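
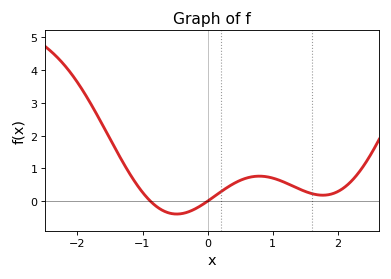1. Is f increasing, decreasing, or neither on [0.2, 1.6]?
neither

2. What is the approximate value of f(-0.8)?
-0.138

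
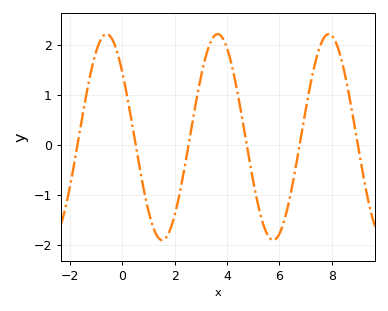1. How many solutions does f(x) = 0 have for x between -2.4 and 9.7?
6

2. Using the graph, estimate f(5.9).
-1.86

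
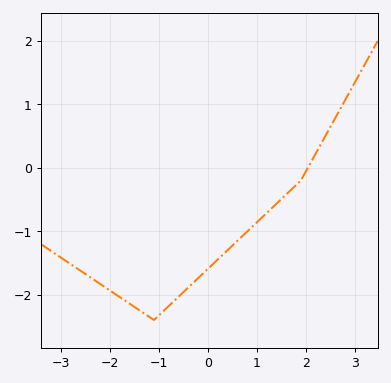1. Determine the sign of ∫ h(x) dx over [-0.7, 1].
negative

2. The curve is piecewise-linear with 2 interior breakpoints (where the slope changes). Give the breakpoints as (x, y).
(-1.1, -2.4); (1.9, -0.2)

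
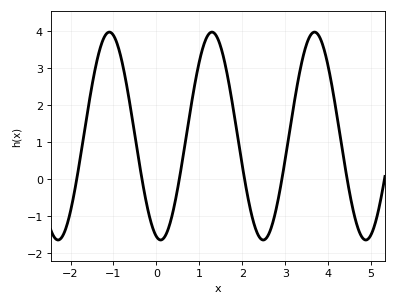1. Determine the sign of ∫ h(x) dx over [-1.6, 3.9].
positive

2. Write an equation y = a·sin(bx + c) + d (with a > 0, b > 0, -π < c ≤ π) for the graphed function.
y = 2.81sin(2.6x - 1.8) + 1.16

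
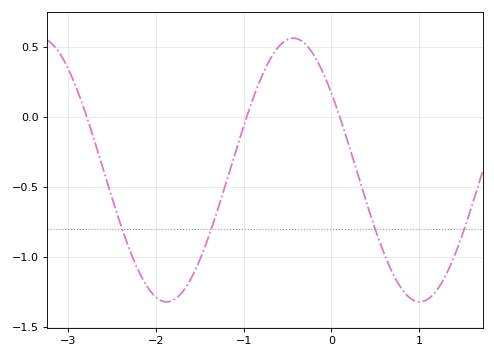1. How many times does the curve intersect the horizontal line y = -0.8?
4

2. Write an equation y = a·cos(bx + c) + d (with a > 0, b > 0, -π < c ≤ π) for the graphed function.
y = 0.94cos(2.2x + 0.95) - 0.38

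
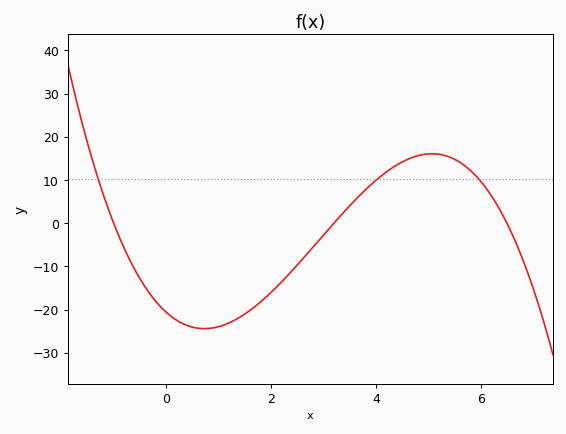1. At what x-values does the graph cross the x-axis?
-1, 3.2, 6.5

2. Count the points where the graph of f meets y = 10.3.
3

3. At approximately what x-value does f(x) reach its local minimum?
0.728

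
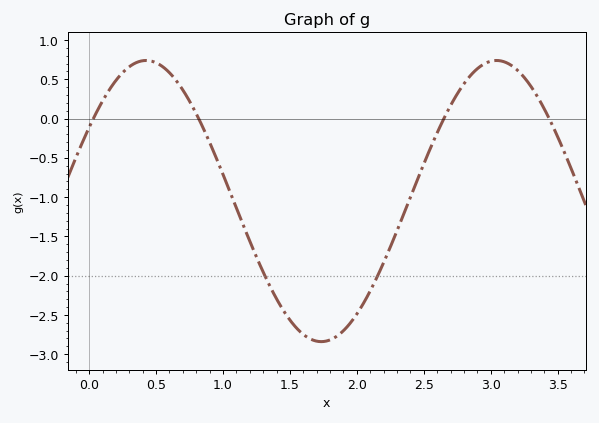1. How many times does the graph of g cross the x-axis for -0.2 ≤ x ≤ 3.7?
4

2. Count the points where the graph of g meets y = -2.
2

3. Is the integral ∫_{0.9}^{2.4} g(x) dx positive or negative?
negative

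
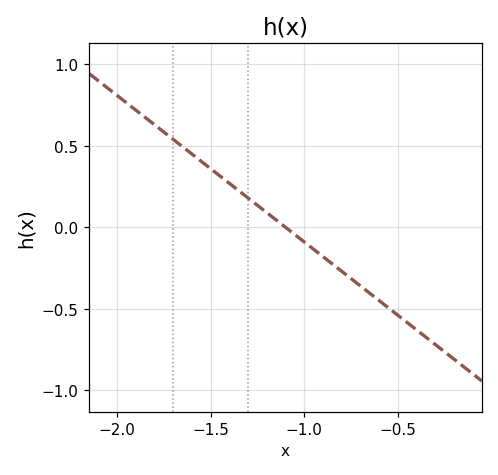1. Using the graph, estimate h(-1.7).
0.54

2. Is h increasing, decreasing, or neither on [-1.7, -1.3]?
decreasing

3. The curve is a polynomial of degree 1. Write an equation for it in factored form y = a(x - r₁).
y = -0.9(x + 1.1)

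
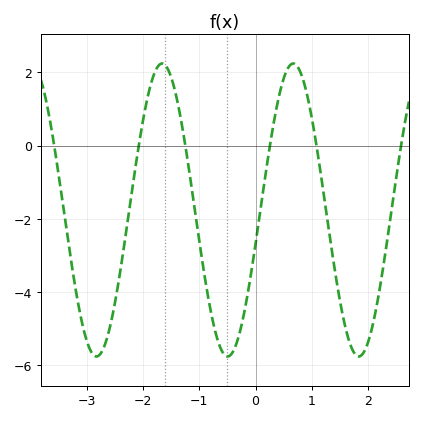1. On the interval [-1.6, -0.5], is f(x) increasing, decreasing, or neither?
decreasing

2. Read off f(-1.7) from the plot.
2.22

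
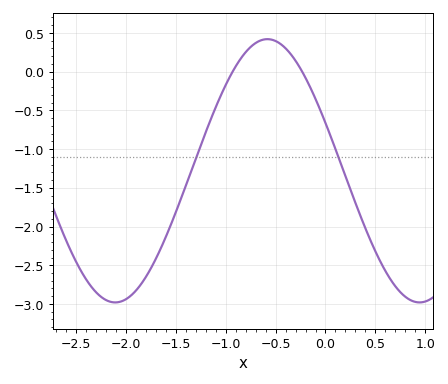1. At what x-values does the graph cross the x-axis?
-0.931, -0.233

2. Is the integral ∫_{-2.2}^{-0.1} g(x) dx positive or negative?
negative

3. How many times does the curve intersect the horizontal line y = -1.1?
2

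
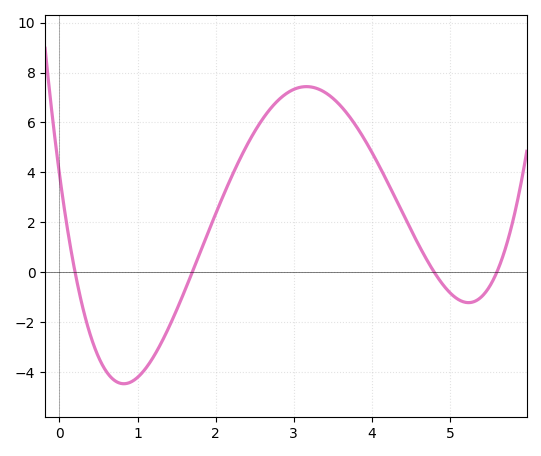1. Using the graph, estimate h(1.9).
1.57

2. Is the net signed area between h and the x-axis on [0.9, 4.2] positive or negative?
positive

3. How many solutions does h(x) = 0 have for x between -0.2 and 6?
4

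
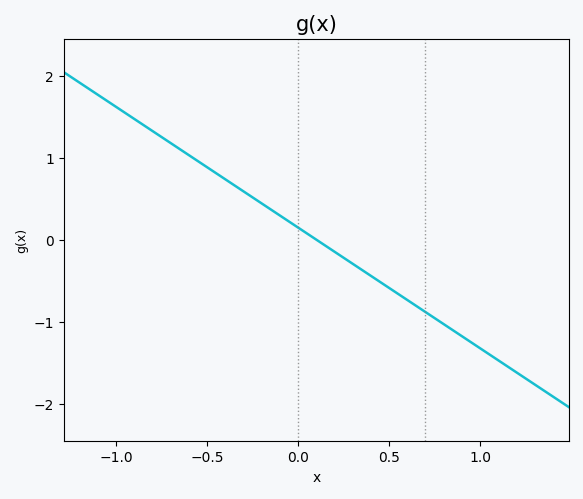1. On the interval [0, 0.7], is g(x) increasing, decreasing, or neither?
decreasing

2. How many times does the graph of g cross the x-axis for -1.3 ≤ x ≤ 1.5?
1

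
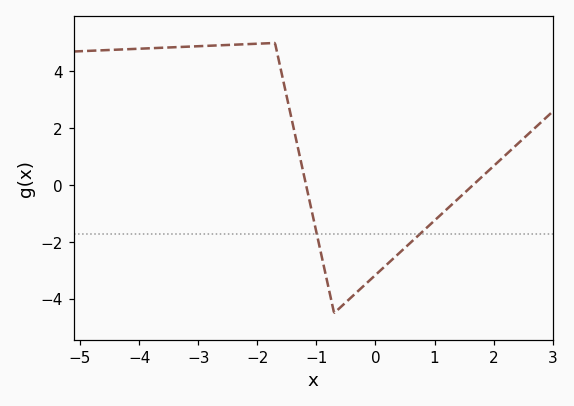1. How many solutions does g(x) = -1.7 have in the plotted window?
2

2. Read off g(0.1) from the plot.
-3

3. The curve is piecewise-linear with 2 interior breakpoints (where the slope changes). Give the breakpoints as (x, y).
(-1.7, 5); (-0.7, -4.5)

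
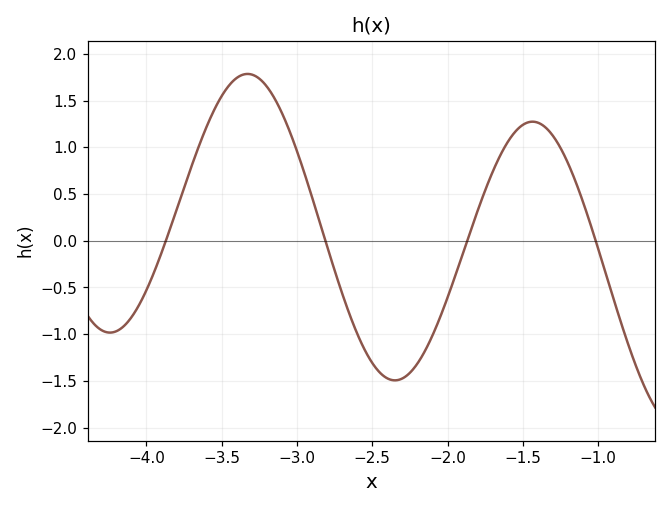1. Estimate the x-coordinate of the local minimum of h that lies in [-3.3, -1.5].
-2.3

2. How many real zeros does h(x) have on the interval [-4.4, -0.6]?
4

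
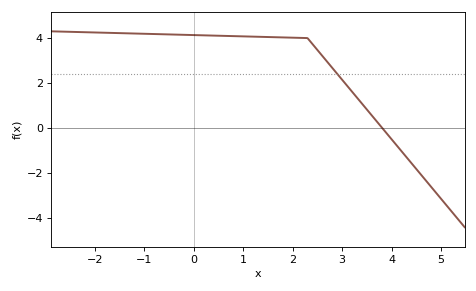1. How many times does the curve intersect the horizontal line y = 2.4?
1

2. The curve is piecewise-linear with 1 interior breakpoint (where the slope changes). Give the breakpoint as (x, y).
(2.3, 4)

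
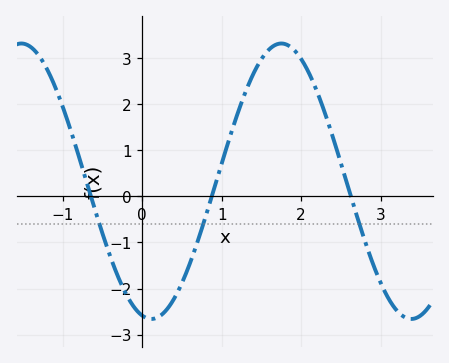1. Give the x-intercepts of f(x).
-0.6, 0.9, 2.6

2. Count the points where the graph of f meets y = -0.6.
3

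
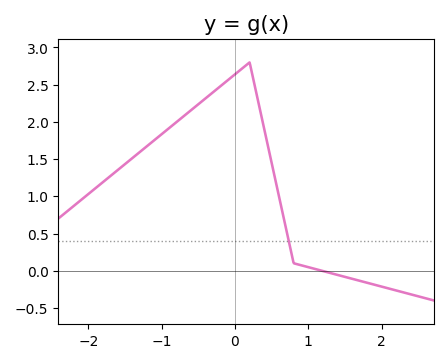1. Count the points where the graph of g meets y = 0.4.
1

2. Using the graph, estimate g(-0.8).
2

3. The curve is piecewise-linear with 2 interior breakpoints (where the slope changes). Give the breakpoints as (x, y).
(0.2, 2.8); (0.8, 0.1)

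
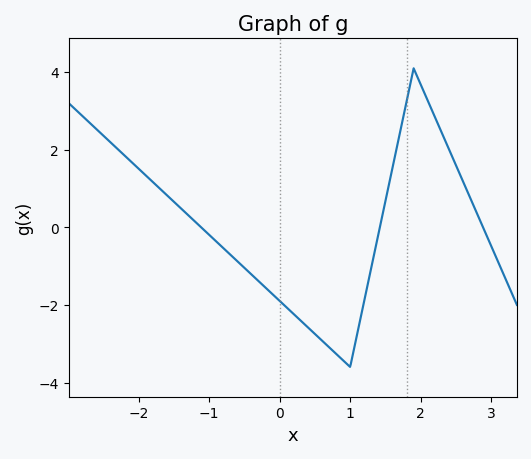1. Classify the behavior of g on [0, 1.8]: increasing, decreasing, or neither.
neither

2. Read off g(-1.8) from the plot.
1.16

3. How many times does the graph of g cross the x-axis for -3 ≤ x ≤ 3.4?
3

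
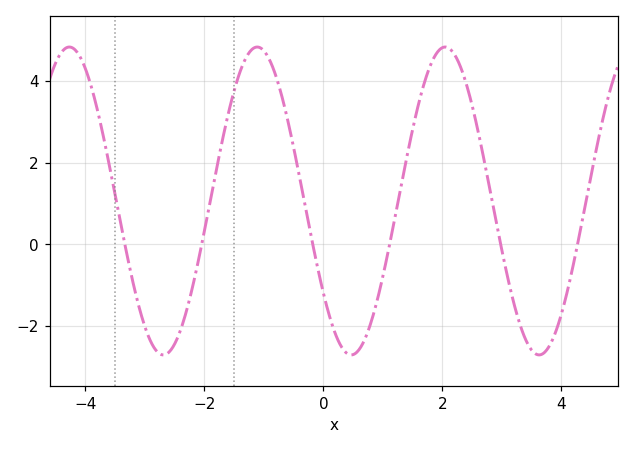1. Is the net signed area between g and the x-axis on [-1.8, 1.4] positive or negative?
positive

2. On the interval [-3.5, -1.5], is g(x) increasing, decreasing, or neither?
neither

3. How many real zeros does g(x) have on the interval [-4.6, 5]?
6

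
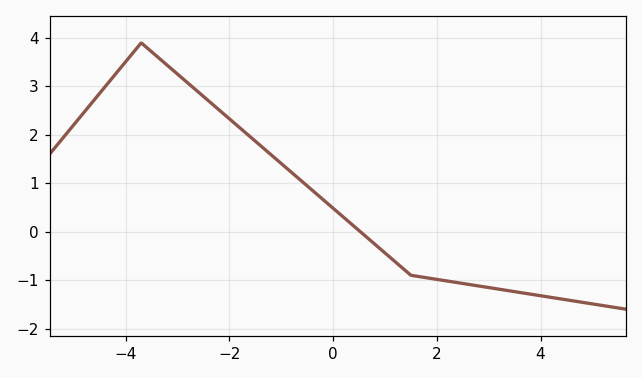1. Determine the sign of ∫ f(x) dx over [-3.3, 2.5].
positive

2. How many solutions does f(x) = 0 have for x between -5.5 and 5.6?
1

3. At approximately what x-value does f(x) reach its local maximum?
-3.7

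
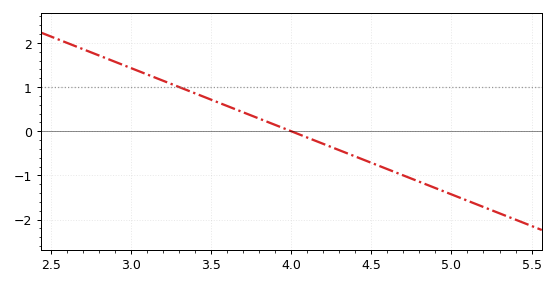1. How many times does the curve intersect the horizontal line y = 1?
1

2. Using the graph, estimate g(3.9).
0.143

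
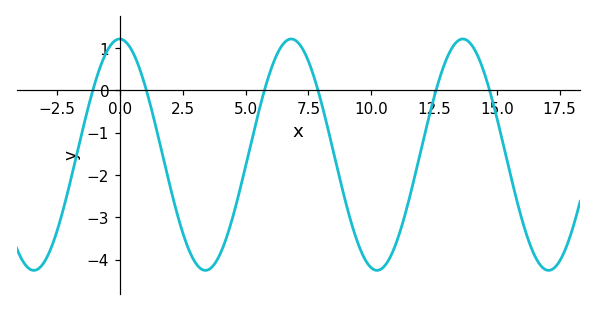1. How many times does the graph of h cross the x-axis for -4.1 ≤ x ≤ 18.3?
6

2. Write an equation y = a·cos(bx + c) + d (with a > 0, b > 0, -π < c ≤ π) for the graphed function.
y = 2.73cos(0.92x + 0.01) - 1.52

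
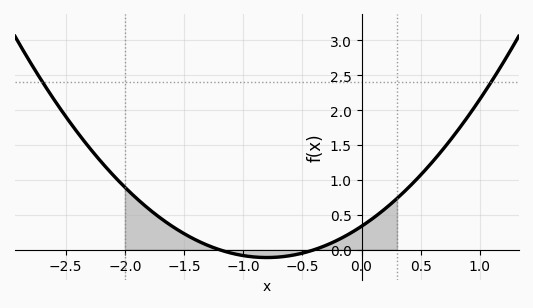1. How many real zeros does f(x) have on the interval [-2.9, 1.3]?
2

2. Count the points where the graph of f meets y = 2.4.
2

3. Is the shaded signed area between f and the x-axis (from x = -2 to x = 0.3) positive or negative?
positive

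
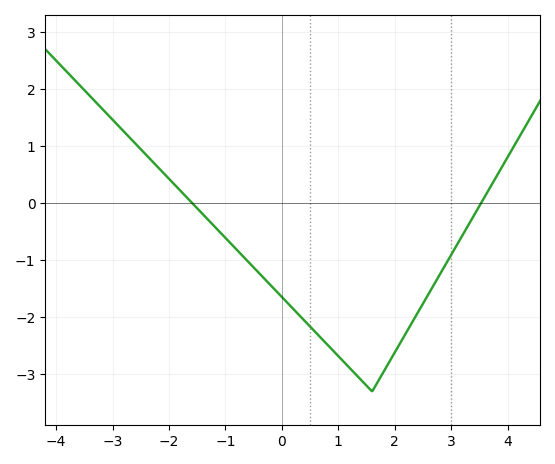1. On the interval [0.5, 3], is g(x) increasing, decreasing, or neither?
neither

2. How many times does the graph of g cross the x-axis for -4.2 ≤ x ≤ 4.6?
2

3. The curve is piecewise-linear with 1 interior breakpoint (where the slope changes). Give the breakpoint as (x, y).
(1.6, -3.3)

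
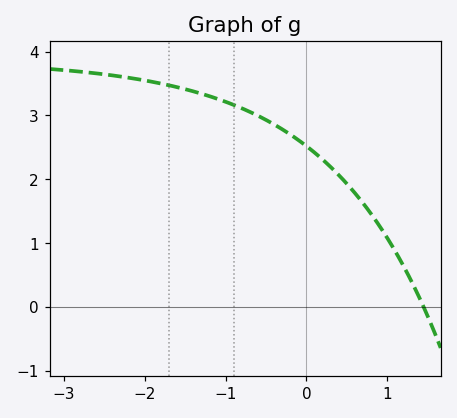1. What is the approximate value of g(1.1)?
0.869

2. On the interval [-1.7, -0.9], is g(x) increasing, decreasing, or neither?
decreasing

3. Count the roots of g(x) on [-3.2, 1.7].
1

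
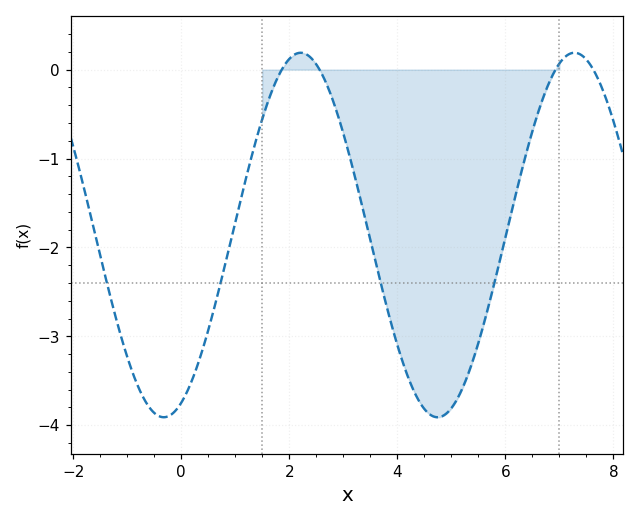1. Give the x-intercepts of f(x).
1.86, 2.56, 6.93, 7.63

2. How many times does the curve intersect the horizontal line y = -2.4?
4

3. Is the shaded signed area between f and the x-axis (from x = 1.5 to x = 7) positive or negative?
negative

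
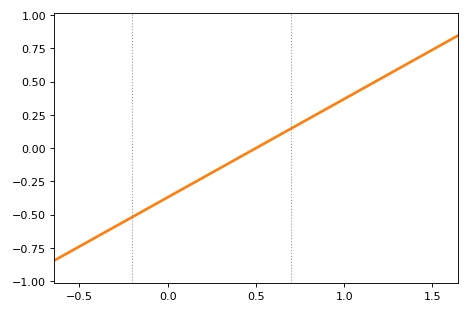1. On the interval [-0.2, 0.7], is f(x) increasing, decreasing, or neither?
increasing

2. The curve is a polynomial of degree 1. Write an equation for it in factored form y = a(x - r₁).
y = 0.74(x - 0.5)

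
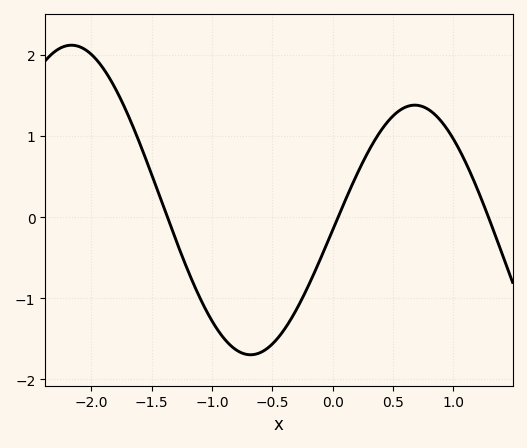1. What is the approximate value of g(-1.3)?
-0.274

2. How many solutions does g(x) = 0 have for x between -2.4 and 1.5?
3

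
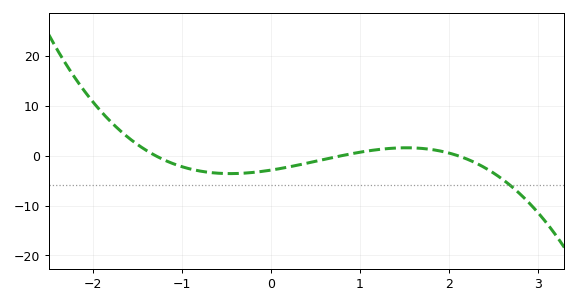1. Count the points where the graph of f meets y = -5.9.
1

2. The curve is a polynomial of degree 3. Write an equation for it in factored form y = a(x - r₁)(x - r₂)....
y = -1.33(x + 1.3)(x - 0.8)(x - 2.1)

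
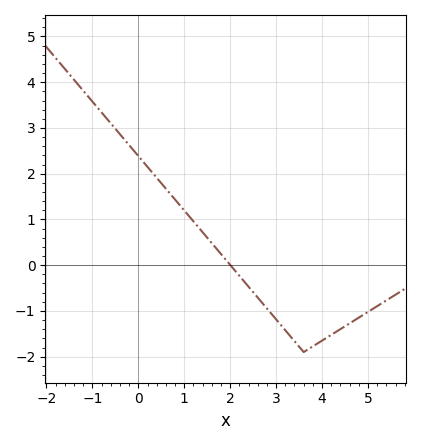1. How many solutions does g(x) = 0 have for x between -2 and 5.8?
1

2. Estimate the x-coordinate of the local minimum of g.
3.6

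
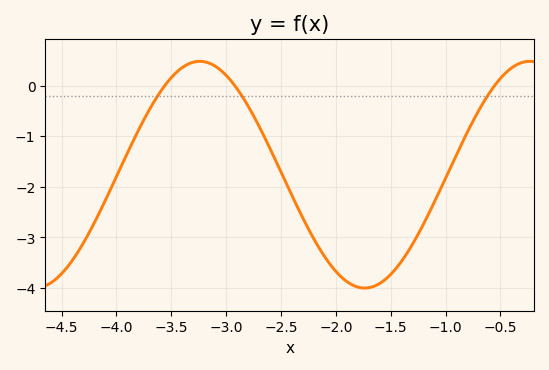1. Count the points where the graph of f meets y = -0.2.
3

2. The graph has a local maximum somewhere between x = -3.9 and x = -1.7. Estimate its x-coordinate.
-3.2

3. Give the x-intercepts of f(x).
-3.6, -2.9, -0.6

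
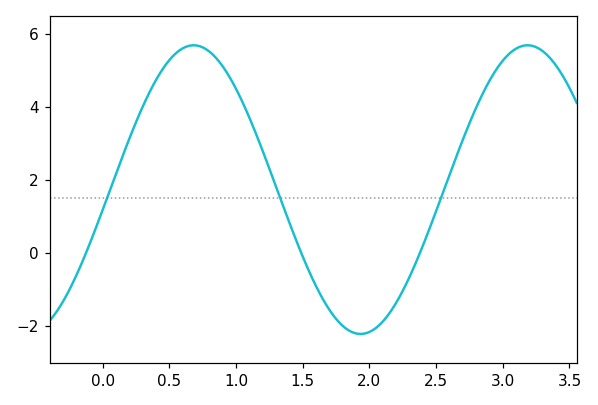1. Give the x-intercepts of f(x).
-0.1, 1.5, 2.4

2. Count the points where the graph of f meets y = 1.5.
3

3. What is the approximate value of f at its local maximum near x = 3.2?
5.6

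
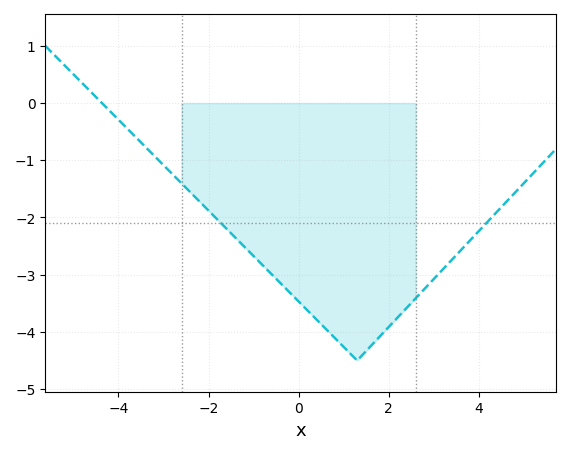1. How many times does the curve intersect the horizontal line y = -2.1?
2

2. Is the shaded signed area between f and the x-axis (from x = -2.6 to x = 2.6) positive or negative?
negative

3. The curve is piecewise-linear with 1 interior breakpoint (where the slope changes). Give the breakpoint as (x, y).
(1.3, -4.5)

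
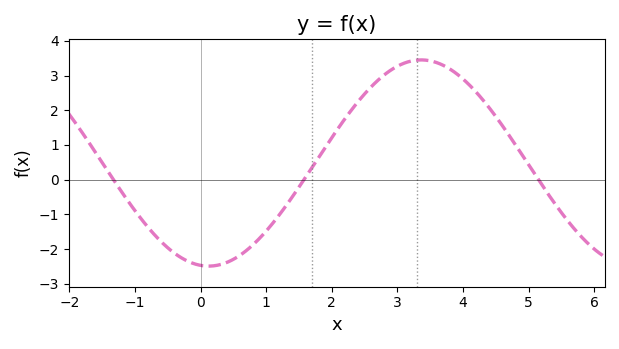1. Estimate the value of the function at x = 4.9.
0.716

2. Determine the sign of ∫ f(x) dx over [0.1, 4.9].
positive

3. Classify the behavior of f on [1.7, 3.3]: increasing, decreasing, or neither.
increasing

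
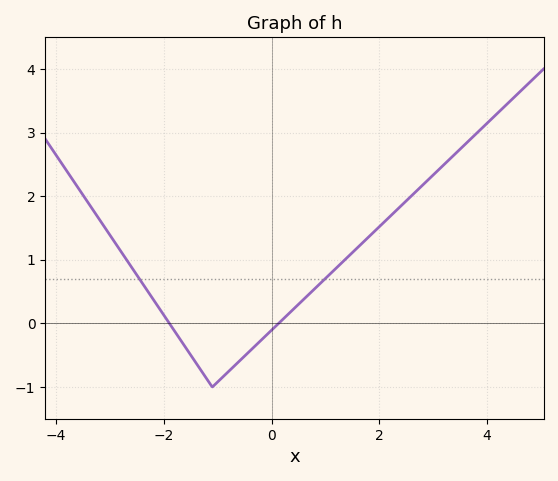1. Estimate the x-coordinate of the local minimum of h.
-1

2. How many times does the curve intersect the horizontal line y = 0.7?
2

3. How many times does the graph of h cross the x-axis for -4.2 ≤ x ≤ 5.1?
2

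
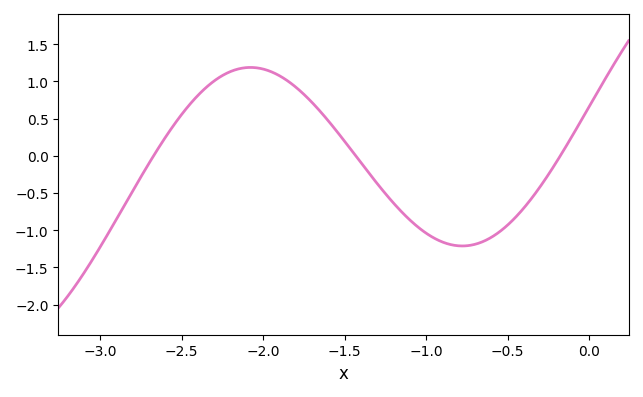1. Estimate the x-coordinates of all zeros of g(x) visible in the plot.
-2.67, -1.43, -0.176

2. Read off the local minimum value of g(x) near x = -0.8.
-1.21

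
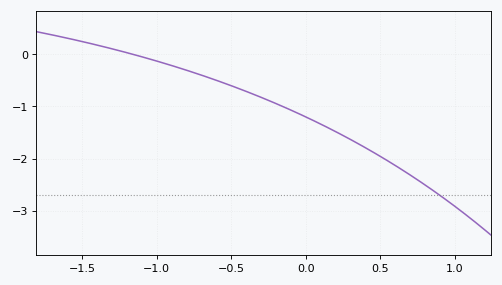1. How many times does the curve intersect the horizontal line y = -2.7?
1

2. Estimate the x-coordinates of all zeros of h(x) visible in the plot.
-1.15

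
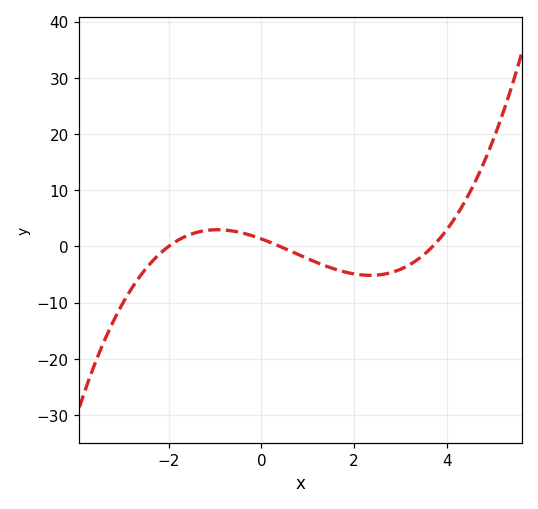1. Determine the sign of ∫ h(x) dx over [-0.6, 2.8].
negative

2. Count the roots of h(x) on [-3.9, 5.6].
3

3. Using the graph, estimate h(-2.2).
-1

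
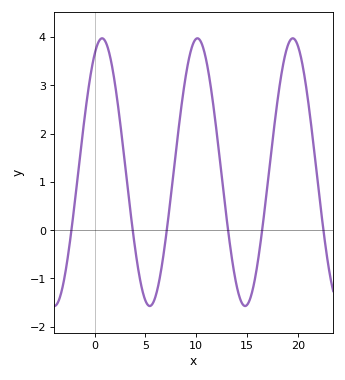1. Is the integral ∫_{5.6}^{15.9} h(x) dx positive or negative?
positive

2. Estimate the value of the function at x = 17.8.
2.4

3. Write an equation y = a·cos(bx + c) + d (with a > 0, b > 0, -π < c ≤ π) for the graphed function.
y = 2.77cos(0.67x - 0.49) + 1.2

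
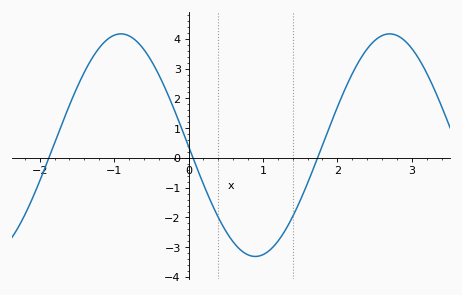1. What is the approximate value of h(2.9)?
3.95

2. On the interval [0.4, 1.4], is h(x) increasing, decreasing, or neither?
neither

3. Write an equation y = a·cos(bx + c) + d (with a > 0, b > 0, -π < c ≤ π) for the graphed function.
y = 3.74cos(1.74x + 1.58) + 0.43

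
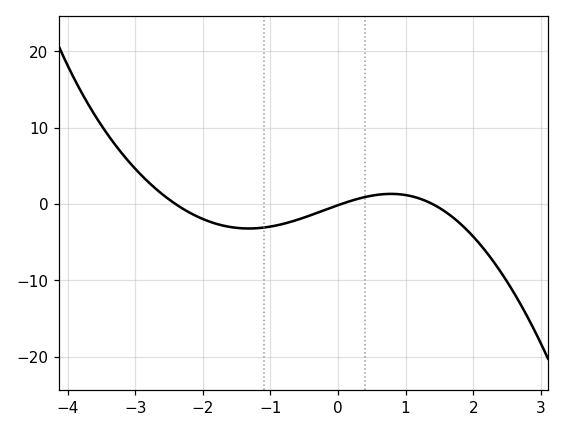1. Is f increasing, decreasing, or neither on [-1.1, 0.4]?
increasing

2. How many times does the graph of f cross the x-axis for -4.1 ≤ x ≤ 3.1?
3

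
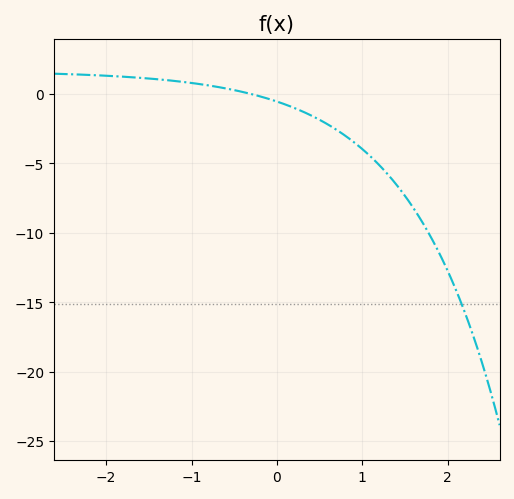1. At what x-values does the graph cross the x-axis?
-0.3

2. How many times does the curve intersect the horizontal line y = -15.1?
1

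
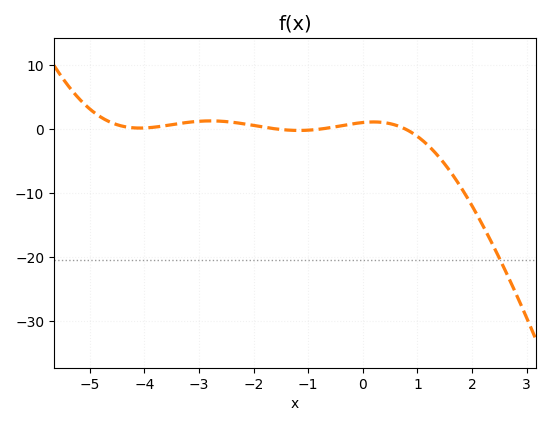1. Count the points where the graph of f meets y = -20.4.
1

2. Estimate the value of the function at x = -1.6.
0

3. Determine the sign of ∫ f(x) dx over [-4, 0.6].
positive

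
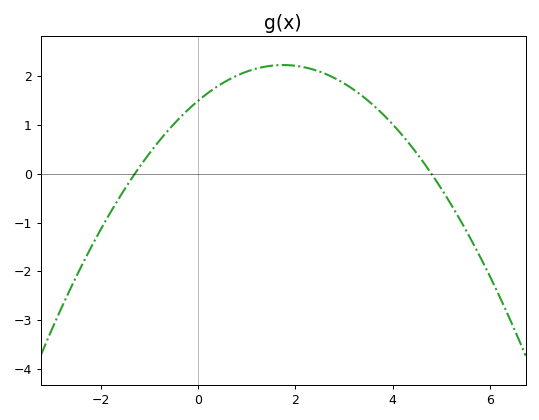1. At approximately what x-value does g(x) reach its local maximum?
1.8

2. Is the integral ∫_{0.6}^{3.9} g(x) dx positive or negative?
positive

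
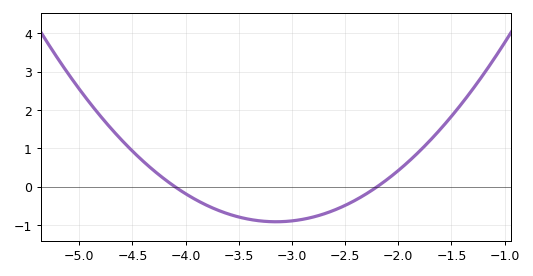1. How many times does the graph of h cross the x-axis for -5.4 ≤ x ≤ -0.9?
2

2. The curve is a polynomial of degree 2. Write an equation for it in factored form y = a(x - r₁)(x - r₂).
y = 1.01(x + 4.1)(x + 2.2)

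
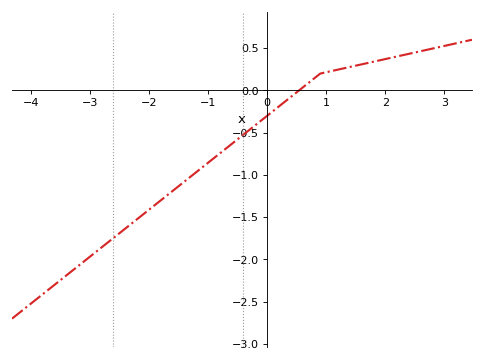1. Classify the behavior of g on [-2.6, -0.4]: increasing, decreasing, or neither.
increasing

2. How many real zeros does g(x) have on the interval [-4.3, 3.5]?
1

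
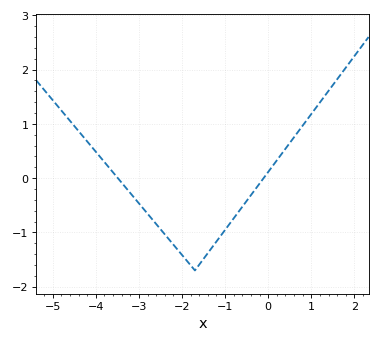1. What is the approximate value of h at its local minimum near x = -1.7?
-1.7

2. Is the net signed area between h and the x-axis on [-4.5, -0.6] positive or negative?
negative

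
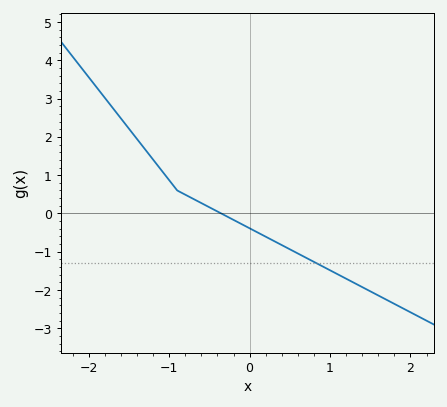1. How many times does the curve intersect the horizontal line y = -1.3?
1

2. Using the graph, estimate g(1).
-1.5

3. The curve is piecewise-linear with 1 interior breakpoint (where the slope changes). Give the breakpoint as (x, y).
(-0.9, 0.6)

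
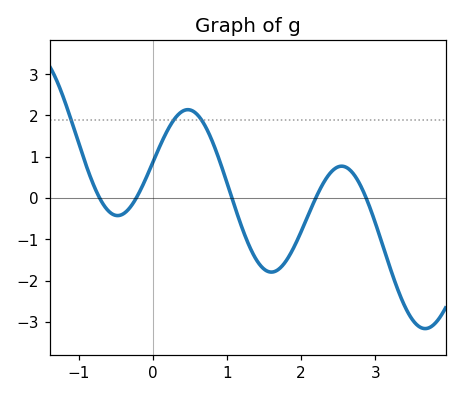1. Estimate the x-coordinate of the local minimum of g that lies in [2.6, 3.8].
3.67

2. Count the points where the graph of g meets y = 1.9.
3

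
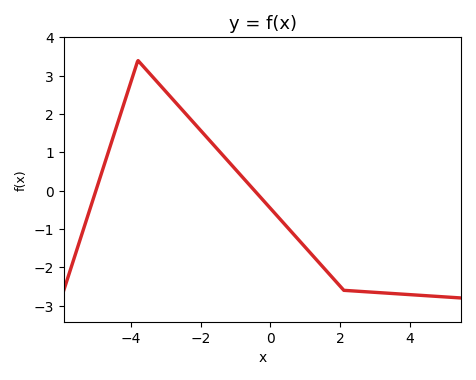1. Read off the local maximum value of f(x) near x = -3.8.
3.4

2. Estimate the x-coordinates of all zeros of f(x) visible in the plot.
-5, -0.4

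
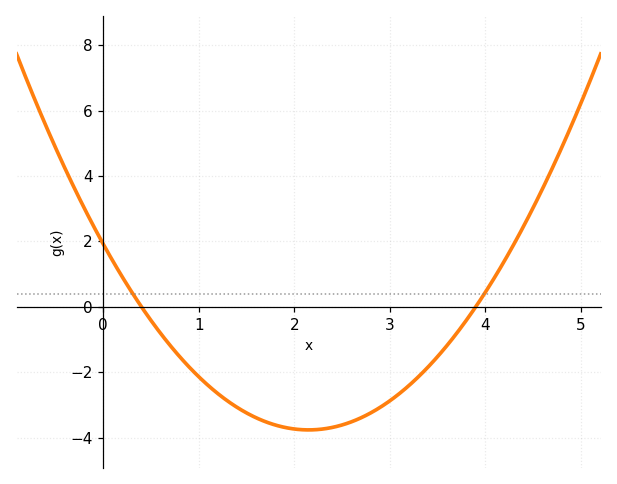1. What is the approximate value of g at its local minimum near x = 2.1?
-3.8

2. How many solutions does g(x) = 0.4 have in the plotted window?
2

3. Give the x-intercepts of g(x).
0.4, 3.9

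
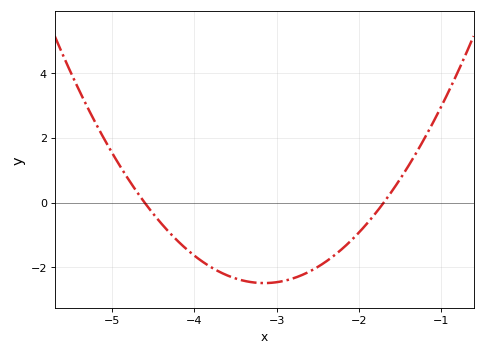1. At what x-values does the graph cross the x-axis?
-4.6, -1.7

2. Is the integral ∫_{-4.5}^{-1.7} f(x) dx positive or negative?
negative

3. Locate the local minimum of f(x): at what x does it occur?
-3.15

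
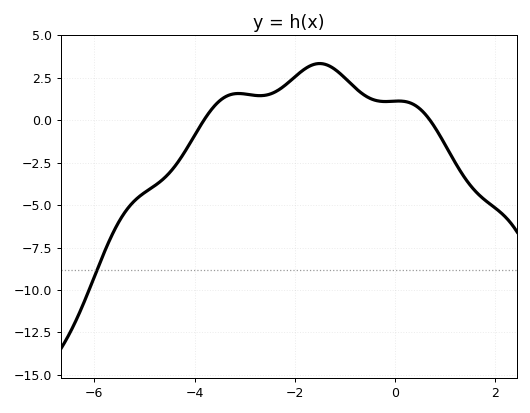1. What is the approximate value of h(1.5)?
-3.8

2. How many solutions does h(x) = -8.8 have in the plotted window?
1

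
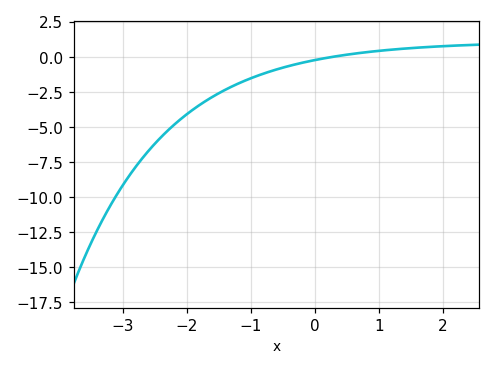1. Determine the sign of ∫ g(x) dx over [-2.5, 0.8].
negative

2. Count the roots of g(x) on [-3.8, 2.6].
1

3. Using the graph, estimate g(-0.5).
-0.8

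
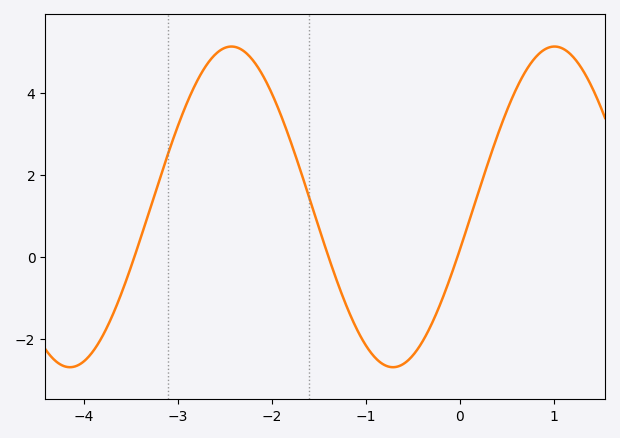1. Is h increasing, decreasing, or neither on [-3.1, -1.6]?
neither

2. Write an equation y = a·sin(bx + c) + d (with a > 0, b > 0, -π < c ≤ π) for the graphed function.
y = 3.91sin(1.83x - 0.27) + 1.23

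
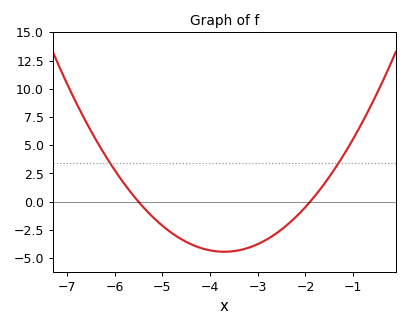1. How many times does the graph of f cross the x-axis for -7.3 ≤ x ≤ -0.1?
2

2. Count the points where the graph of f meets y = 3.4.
2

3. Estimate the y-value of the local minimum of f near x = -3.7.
-4.5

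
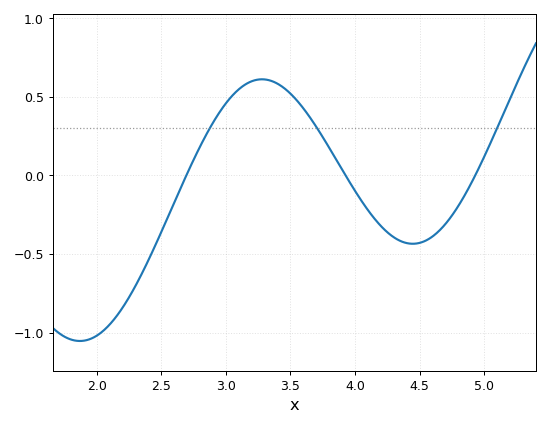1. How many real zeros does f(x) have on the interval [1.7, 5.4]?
3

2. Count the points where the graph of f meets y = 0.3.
3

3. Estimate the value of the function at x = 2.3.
-0.705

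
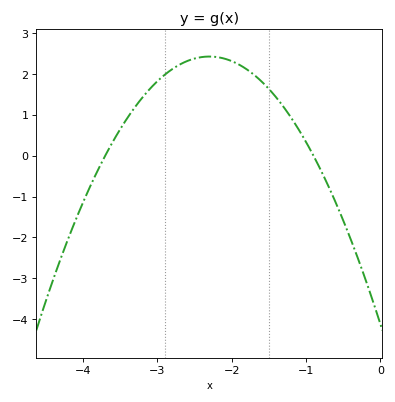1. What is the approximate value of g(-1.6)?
1.82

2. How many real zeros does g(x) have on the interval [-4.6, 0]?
2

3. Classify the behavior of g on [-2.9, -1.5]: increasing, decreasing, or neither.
neither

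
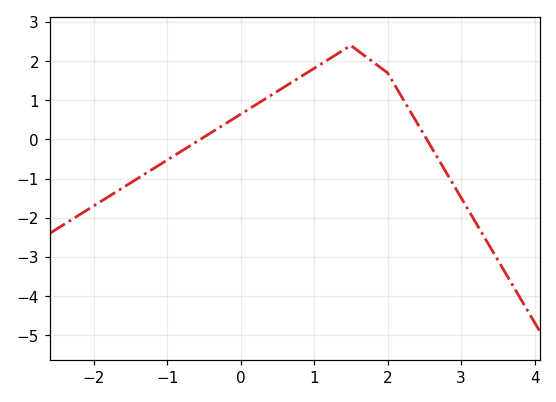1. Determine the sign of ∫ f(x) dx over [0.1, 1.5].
positive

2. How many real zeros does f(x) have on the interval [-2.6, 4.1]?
2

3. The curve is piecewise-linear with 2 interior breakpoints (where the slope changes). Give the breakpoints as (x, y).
(1.5, 2.4); (2, 1.7)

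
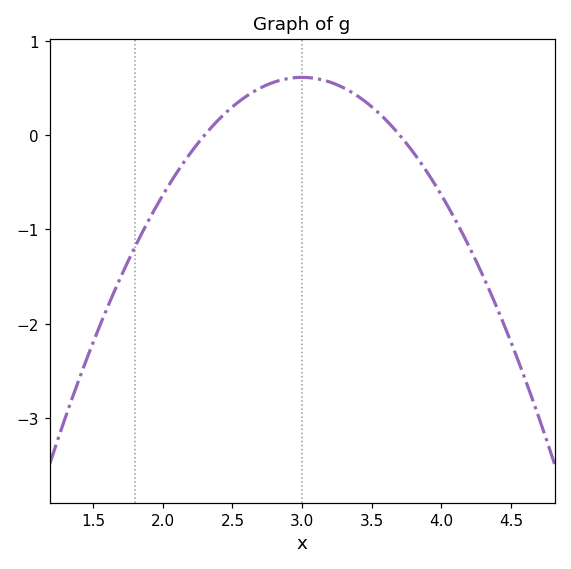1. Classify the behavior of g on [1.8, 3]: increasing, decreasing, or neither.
increasing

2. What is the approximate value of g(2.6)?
0.4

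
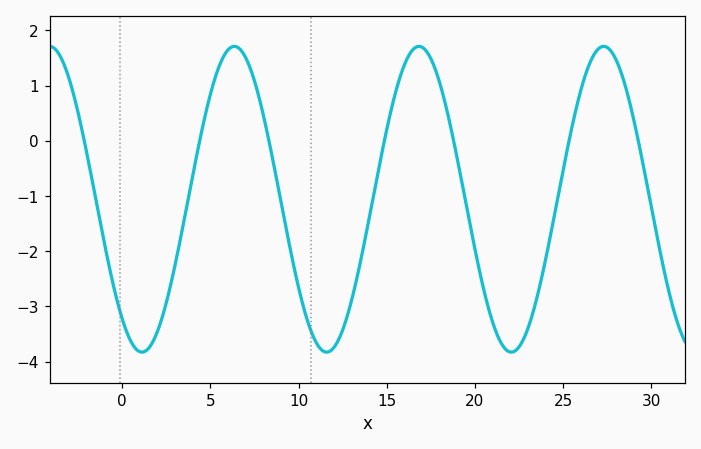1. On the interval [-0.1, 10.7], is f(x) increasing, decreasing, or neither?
neither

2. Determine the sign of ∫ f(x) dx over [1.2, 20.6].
negative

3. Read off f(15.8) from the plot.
1.2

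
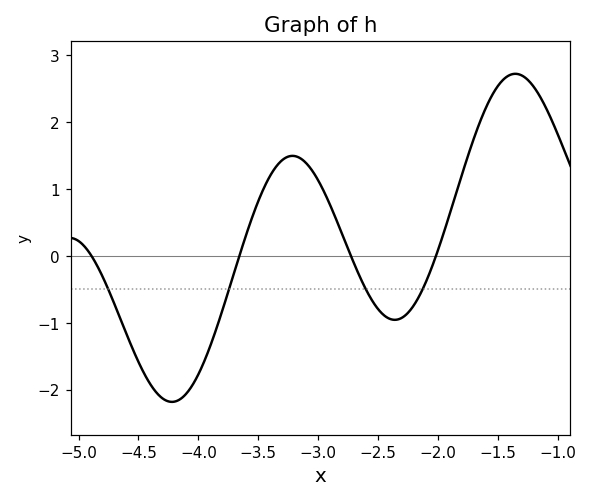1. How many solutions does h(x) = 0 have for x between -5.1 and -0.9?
4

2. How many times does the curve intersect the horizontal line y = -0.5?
4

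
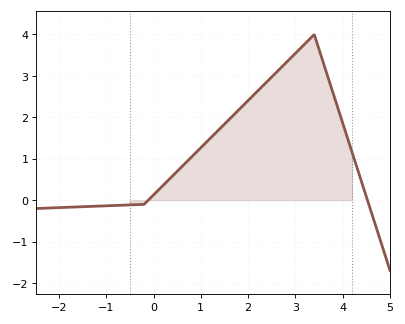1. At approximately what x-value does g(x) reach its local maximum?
3.4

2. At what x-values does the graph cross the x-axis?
-0.112, 4.53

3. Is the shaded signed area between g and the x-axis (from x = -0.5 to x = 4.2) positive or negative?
positive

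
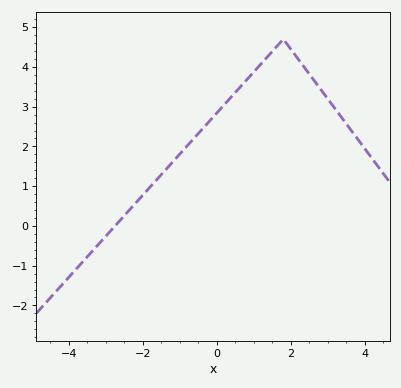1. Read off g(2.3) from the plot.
4.1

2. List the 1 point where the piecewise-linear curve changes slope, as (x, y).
(1.8, 4.7)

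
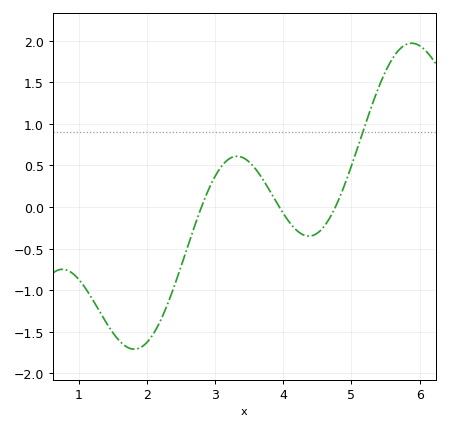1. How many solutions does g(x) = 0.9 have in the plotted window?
1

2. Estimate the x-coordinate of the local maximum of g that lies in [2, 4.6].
3.32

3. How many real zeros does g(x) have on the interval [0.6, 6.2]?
3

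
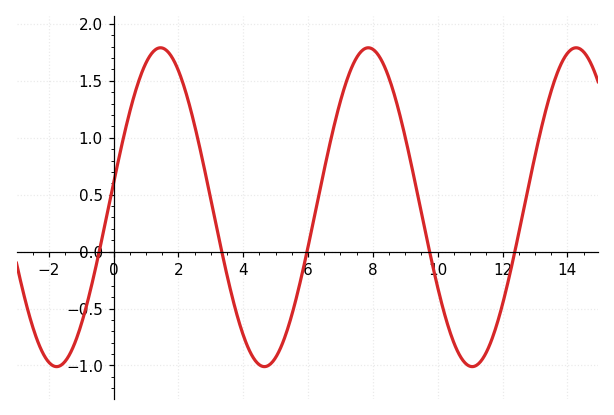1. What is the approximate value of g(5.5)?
-0.556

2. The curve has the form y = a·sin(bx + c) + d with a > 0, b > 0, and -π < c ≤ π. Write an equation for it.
y = 1.4sin(0.98x + 0.152) + 0.39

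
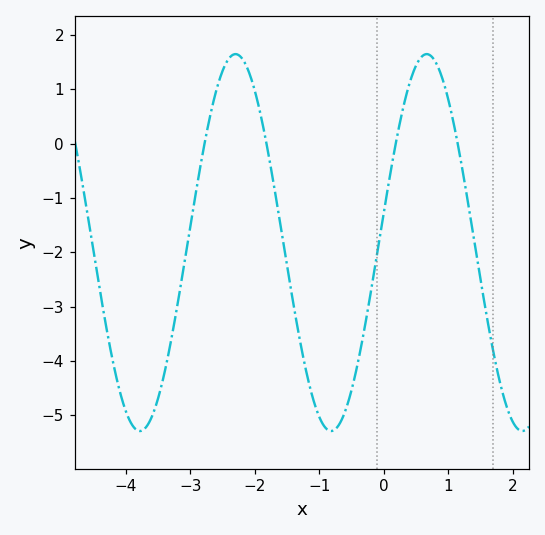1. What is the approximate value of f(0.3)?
0.66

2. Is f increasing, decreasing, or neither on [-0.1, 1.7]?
neither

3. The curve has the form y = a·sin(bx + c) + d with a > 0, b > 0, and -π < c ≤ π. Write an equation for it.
y = 3.47sin(2.12x + 0.16) - 1.82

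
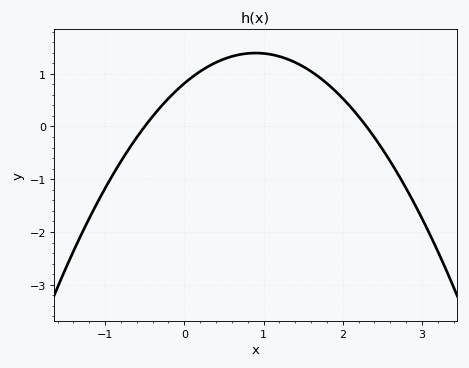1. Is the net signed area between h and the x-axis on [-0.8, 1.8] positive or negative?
positive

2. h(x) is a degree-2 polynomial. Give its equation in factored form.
y = -0.71(x + 0.5)(x - 2.3)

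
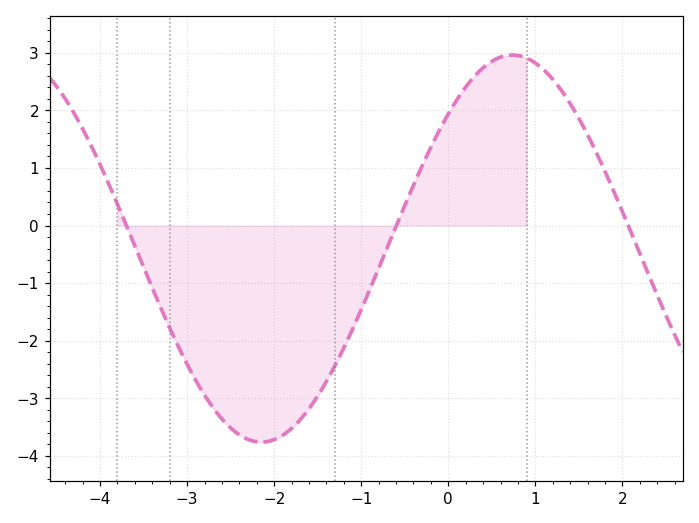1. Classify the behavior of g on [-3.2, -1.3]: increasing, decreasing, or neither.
neither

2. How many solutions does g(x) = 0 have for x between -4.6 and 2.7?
3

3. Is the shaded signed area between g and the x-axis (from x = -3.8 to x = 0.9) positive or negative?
negative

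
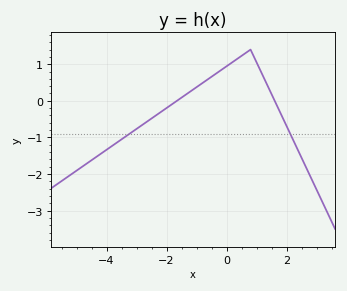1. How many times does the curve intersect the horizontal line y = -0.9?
2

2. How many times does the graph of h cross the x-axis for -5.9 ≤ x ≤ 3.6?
2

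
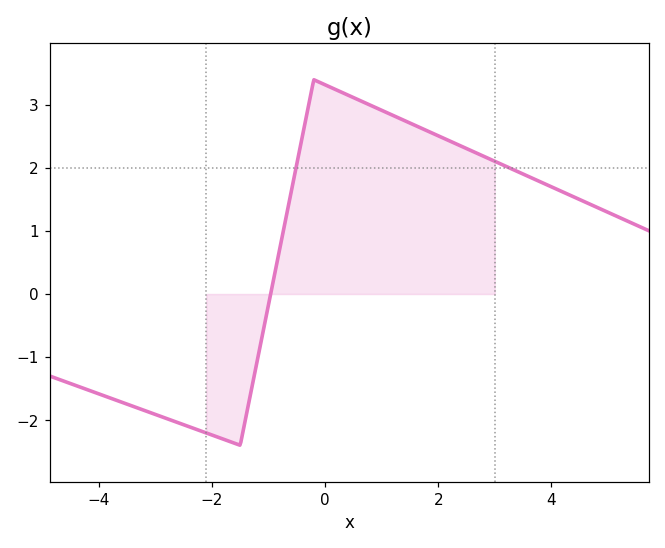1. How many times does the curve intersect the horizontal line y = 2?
2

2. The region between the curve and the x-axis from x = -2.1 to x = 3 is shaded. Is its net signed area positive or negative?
positive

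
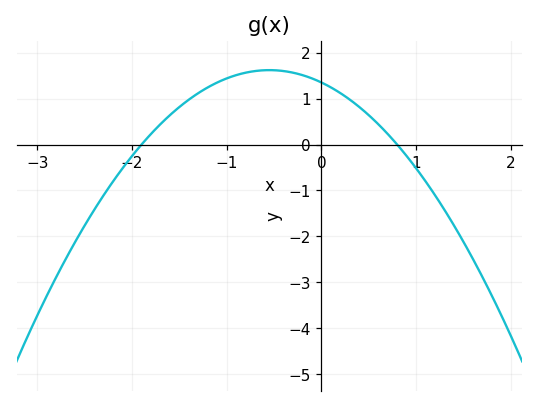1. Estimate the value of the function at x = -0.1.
1.44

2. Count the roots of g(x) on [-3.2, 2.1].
2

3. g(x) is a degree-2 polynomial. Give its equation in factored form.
y = -0.89(x + 1.9)(x - 0.8)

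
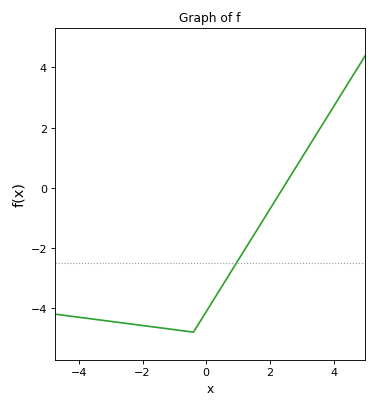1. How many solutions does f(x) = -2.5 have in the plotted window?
1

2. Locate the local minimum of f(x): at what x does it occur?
-0.402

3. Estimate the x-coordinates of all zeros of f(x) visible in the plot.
2.42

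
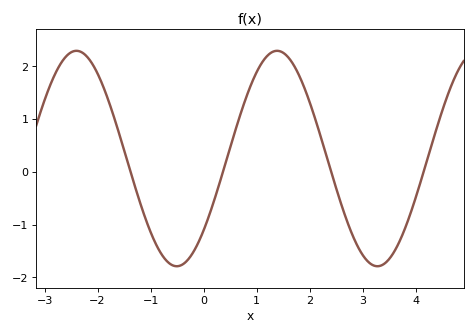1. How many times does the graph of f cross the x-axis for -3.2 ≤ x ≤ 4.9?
4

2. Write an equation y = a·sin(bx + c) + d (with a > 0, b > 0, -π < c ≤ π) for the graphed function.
y = 2.04sin(1.66x - 0.73) + 0.25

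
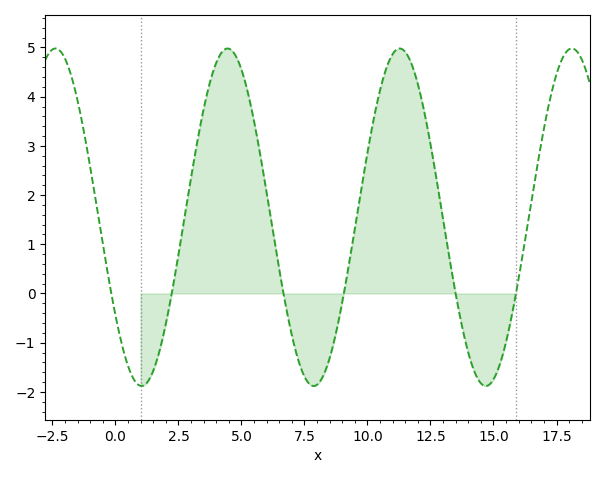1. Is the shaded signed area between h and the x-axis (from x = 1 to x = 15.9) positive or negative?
positive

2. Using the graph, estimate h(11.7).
4.73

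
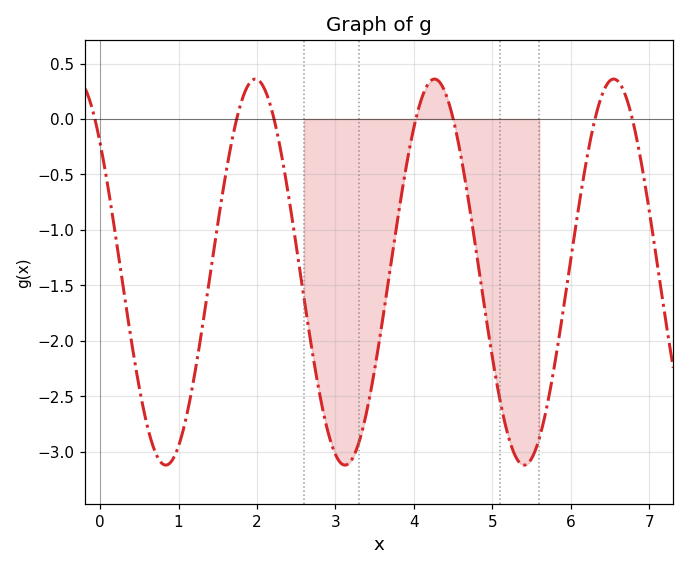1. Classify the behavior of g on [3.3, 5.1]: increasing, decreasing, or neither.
neither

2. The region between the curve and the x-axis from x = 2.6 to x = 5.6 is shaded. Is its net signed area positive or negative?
negative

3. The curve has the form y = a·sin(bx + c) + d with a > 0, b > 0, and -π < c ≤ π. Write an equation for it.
y = 1.74sin(2.75x + 2.41) - 1.38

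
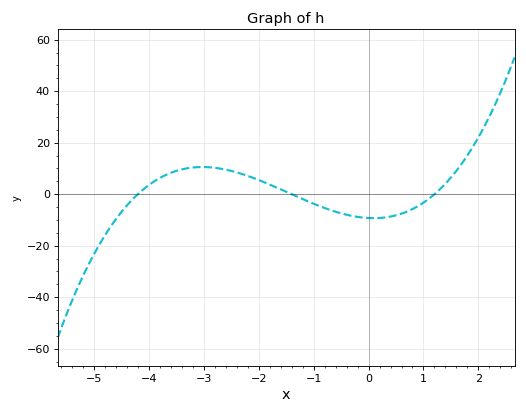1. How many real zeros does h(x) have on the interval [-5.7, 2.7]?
3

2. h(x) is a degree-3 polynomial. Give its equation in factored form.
y = 1.31(x + 4.2)(x + 1.4)(x - 1.2)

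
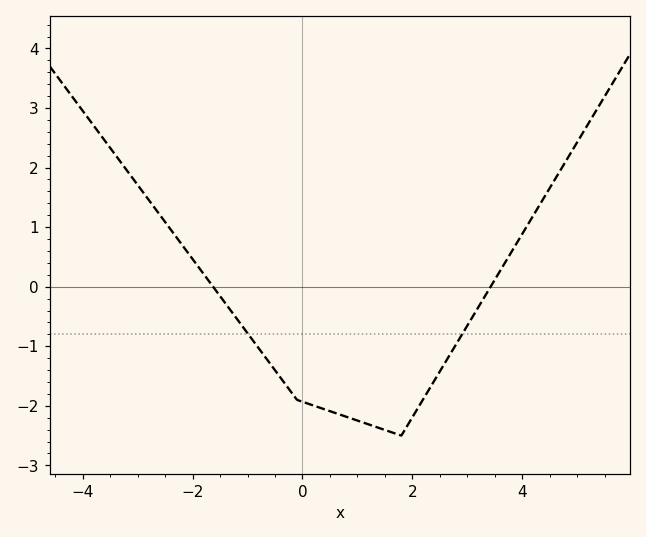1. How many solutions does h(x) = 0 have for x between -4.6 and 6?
2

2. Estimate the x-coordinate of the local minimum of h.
1.8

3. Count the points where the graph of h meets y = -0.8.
2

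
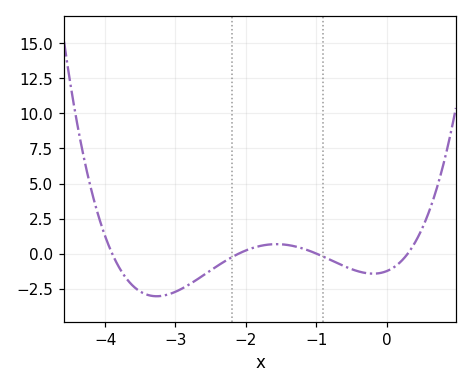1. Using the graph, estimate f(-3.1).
-3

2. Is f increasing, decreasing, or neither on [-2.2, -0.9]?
neither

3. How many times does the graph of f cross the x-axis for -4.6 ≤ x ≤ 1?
4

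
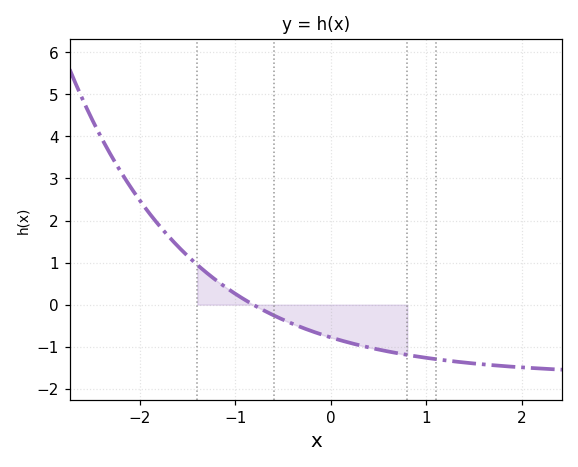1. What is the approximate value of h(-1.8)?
1.88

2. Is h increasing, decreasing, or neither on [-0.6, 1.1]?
decreasing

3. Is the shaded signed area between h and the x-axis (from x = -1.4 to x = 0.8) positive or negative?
negative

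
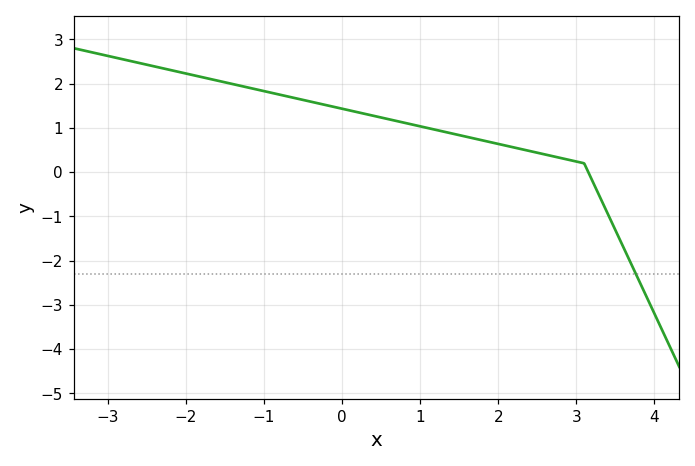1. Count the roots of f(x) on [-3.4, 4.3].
1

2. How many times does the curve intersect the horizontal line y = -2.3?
1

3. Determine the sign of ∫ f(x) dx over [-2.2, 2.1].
positive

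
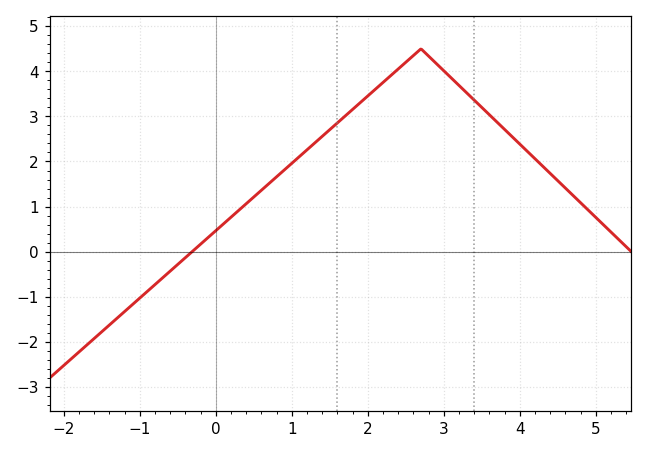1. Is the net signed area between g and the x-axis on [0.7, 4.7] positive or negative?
positive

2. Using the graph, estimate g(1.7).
3.01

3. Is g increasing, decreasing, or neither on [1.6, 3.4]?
neither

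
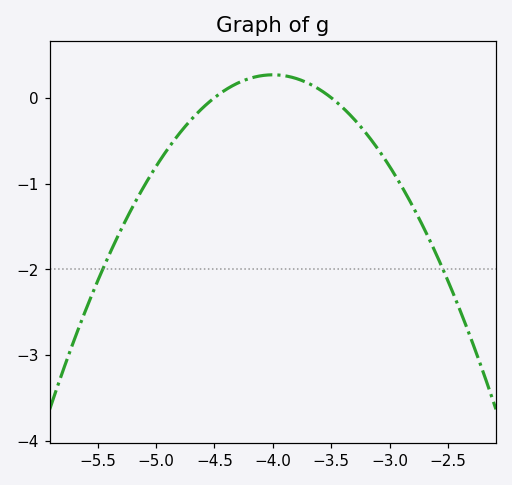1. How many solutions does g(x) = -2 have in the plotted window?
2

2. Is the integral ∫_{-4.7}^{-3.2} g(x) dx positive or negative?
positive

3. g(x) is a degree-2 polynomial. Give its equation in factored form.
y = -1.07(x + 4.5)(x + 3.5)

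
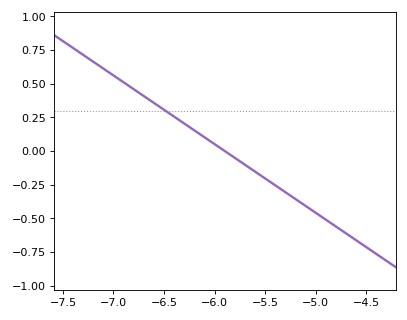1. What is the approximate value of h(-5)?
-0.459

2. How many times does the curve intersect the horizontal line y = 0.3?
1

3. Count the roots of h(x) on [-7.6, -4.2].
1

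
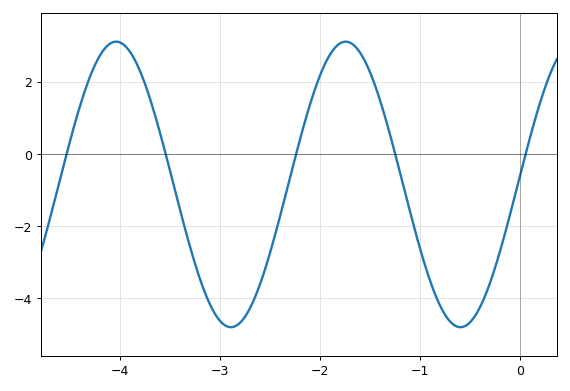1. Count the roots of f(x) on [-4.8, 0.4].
5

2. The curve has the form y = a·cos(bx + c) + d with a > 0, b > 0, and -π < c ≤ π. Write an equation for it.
y = 3.96cos(2.7x - 1.5) - 0.84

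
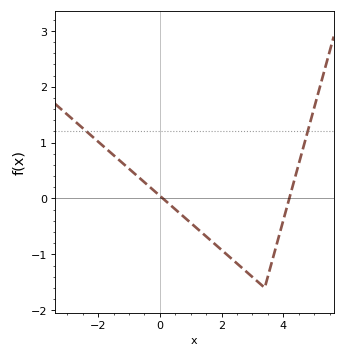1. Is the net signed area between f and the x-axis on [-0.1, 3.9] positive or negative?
negative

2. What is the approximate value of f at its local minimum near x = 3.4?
-1.6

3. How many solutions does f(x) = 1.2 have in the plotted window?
2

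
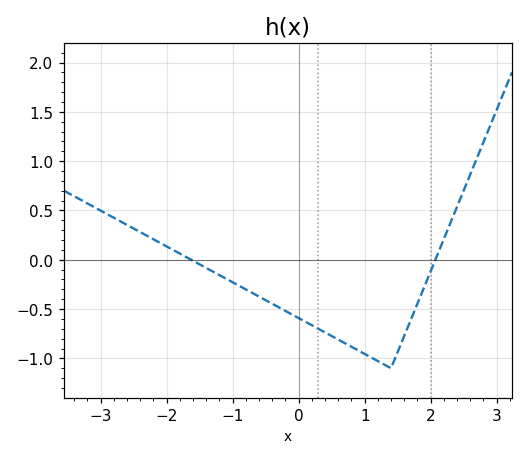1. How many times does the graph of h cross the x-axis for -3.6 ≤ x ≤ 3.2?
2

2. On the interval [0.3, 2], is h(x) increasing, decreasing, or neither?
neither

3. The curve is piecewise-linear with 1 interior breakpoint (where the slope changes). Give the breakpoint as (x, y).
(1.4, -1.1)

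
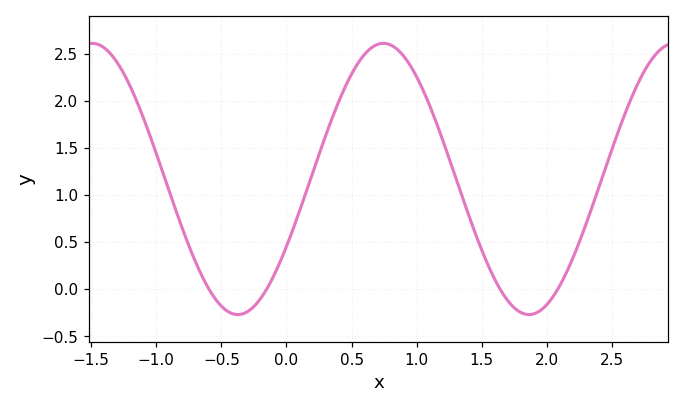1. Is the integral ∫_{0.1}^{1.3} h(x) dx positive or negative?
positive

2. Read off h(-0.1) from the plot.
0.135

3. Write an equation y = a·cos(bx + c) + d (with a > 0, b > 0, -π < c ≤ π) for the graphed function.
y = 1.44cos(2.81x - 2.09) + 1.17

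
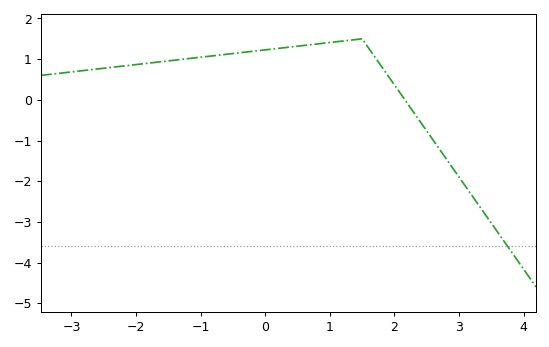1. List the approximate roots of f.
2.2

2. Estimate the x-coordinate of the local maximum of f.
1.4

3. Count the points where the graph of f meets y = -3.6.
1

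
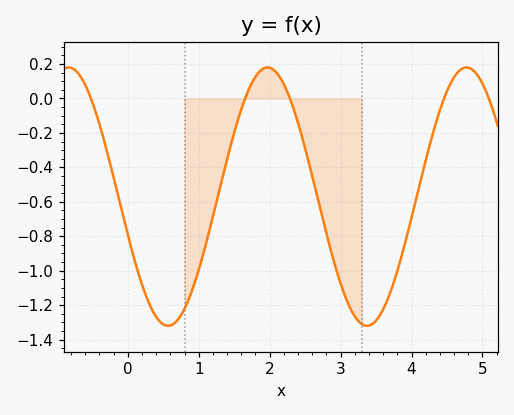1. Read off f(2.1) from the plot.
0.148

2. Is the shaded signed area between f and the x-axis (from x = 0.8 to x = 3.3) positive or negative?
negative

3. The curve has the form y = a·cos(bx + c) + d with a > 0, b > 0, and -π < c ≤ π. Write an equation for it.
y = 0.75cos(2.24x + 1.87) - 0.57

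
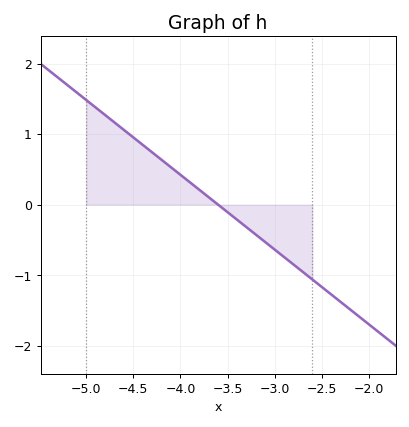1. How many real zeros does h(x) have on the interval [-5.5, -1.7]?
1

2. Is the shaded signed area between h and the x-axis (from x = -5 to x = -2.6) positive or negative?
positive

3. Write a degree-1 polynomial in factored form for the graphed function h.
y = -1.06(x + 3.6)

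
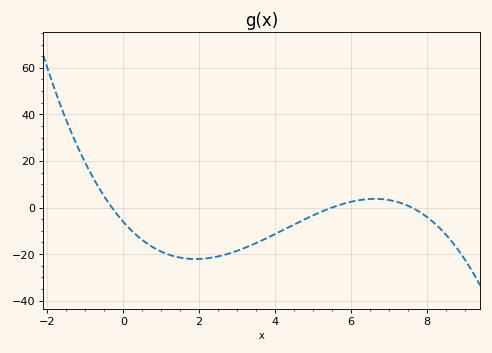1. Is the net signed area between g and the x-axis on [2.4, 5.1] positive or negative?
negative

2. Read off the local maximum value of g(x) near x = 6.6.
3.72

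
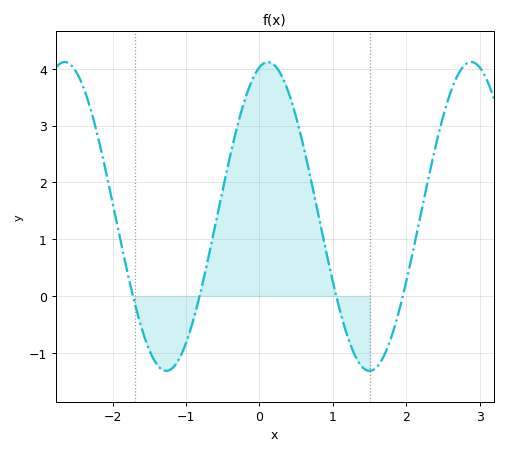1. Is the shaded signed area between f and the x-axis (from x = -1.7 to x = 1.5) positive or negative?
positive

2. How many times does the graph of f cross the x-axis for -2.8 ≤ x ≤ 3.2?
4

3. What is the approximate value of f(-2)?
1.64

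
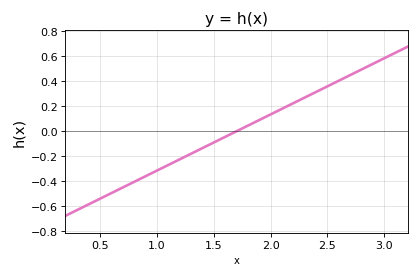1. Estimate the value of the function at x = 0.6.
-0.495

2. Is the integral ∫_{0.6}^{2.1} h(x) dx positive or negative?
negative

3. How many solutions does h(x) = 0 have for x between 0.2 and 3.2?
1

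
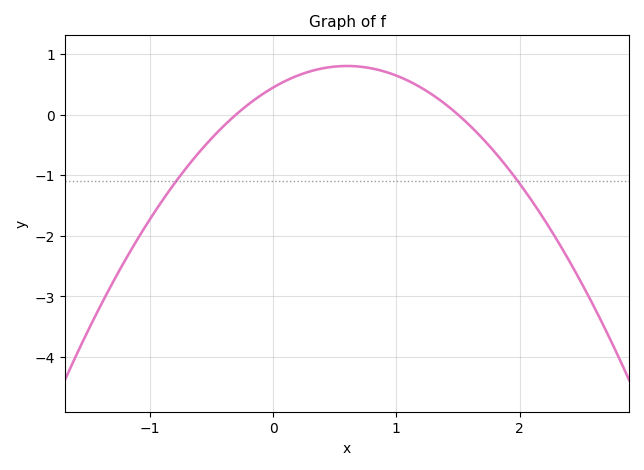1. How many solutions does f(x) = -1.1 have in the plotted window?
2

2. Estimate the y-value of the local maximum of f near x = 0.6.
0.802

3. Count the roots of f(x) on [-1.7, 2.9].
2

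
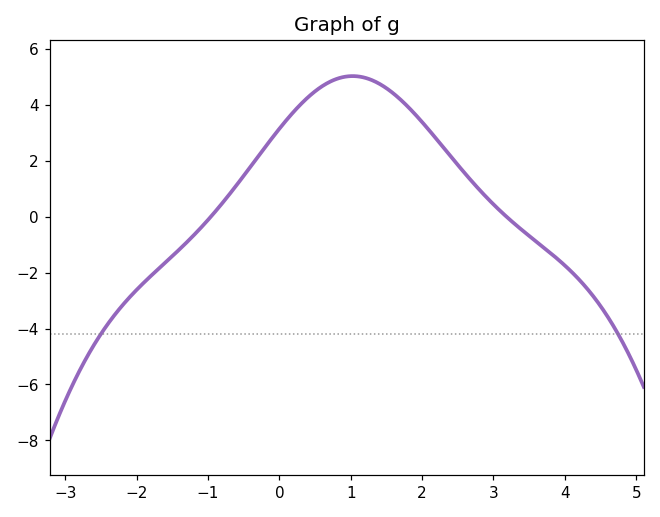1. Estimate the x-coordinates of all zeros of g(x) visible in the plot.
-1, 3.2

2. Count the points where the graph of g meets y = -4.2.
2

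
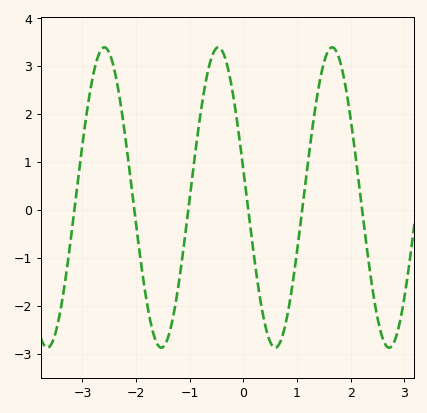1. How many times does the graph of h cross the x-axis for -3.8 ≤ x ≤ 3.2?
6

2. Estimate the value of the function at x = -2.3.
2.29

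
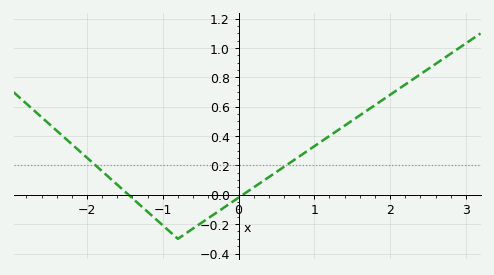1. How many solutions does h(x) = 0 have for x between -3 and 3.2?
2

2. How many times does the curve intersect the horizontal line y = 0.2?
2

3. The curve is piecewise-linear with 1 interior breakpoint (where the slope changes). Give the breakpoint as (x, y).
(-0.8, -0.3)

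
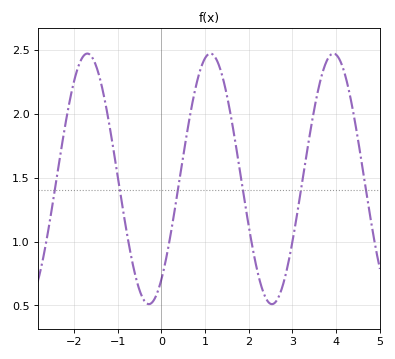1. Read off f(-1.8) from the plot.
2.45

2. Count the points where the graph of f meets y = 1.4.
6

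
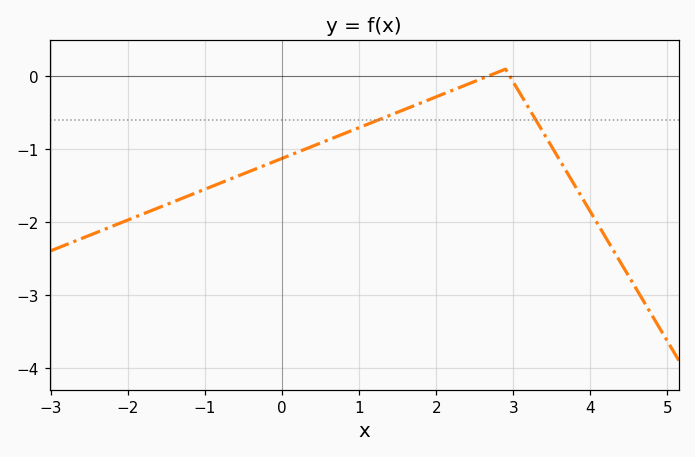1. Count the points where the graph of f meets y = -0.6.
2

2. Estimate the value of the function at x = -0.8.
-1.46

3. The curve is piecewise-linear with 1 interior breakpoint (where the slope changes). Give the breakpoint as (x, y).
(2.9, 0.1)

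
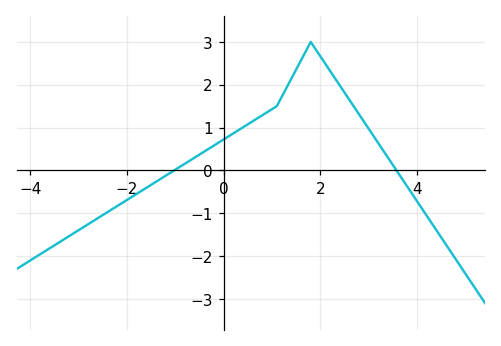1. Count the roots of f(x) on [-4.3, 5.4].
2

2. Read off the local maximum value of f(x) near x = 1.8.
3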